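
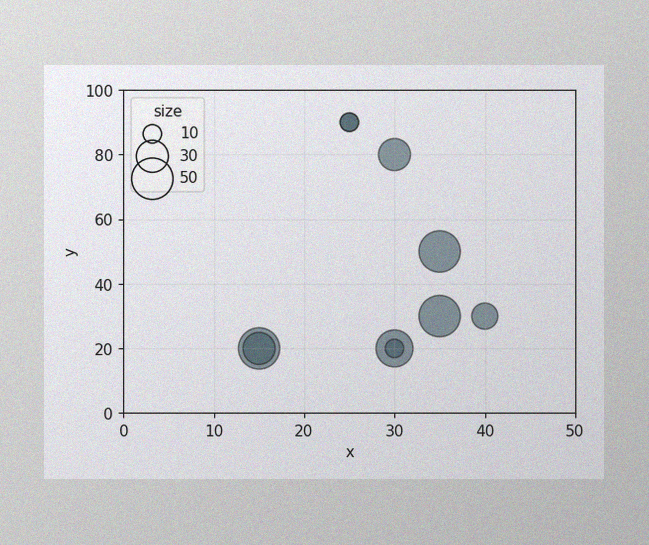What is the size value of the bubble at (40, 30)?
20

The image has some photo noise and uneven lighting. Matching the bubble at (40, 30) against the size legend gives 20.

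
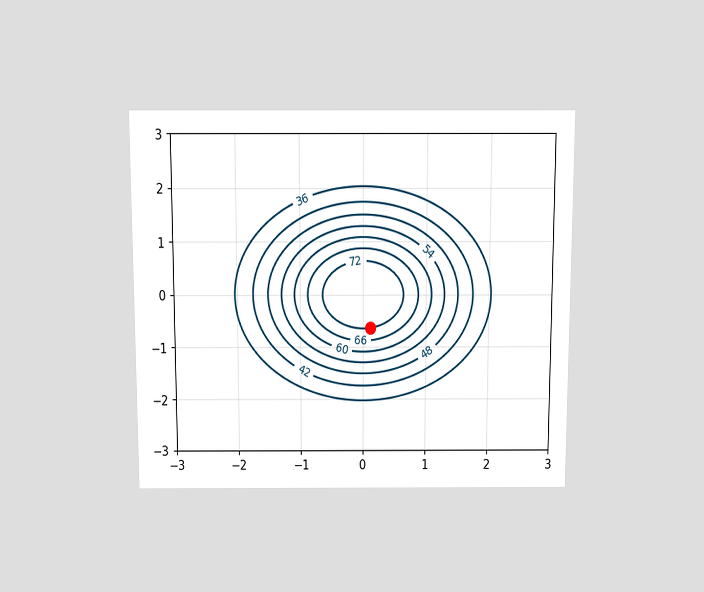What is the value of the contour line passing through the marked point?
The chart is viewed slightly from above. The marked point sits on the contour labelled 72.

72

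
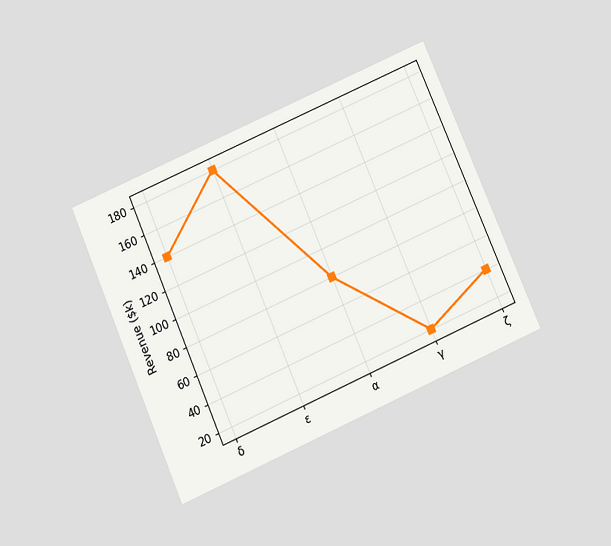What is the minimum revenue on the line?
$20k

The chart is tilted about 23° counter-clockwise and viewed slightly from below. The lowest point is at γ, and reading across to the y-axis gives $20k.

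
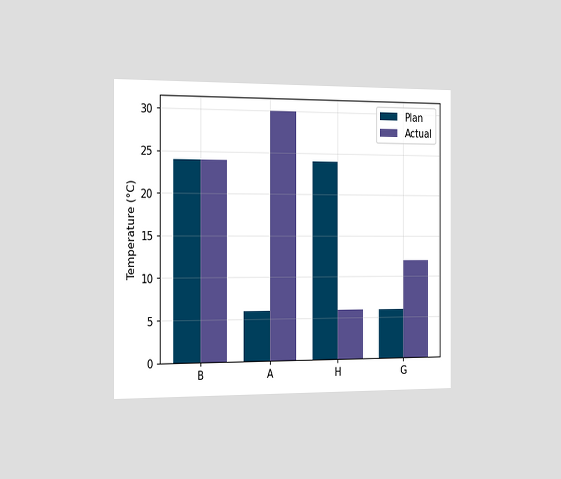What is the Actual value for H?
6°C

The chart is viewed slightly from the left. The Actual bar at H reaches 6°C on the y-axis.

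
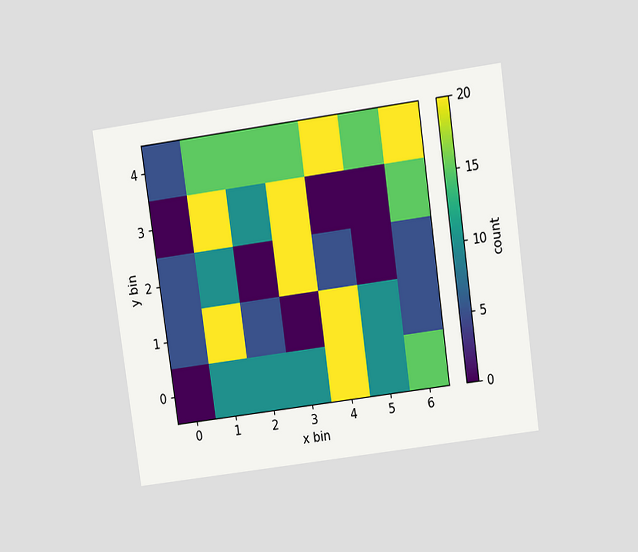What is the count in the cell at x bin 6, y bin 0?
15

The chart is tilted about 8° counter-clockwise and viewed at a slight angle. Matching the cell (6, 0) against the colorbar gives 15.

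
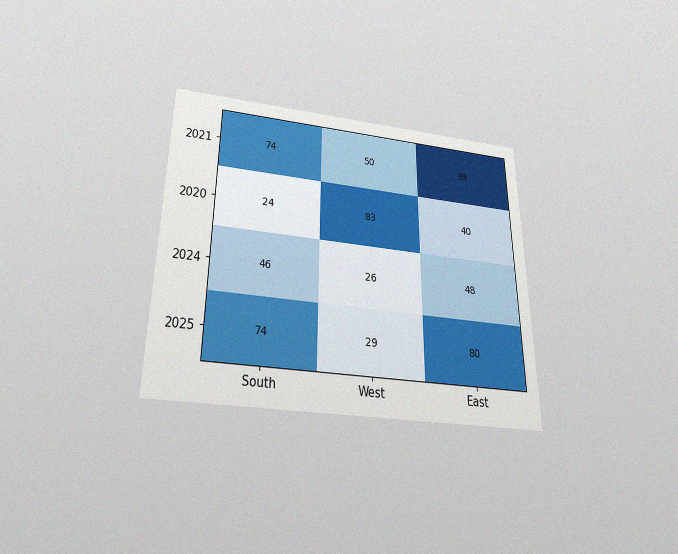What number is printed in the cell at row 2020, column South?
24

The chart is viewed slightly from below, with some photo noise. The (2020, South) cell reads 24.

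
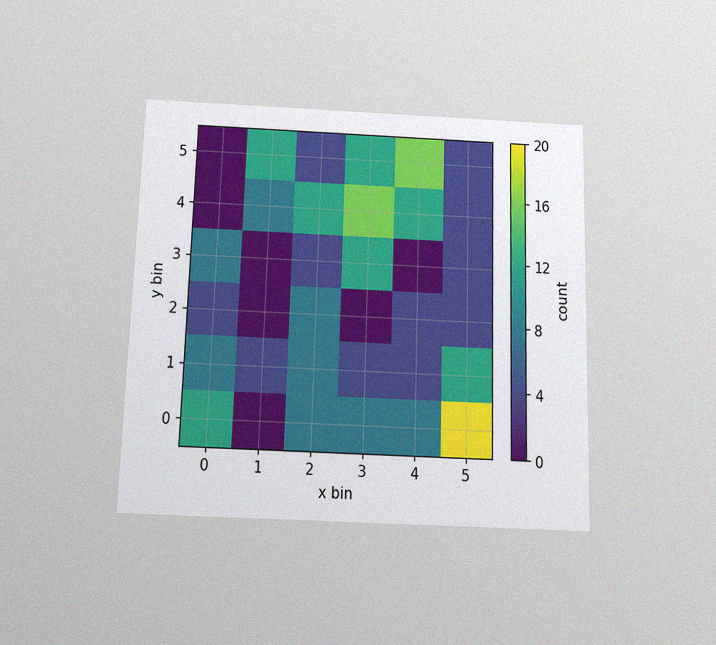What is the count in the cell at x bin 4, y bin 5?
The chart is viewed slightly from below, with some photo noise. Matching the cell (4, 5) against the colorbar gives 16.

16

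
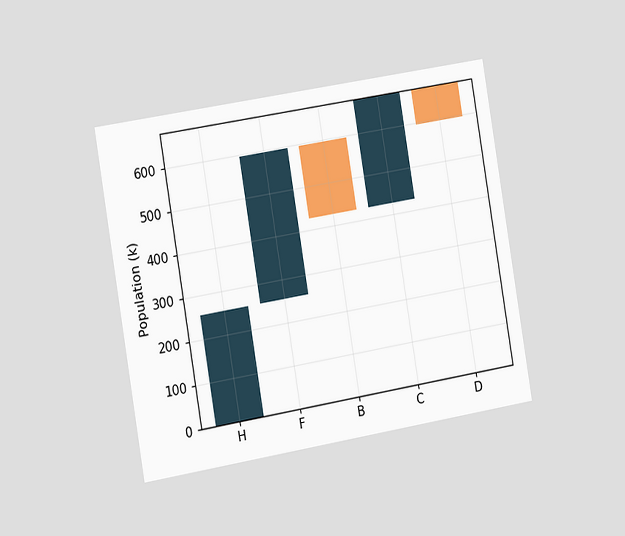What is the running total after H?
255k

The chart is tilted about 10° counter-clockwise and viewed slightly from the left. After H the running total reaches 255k.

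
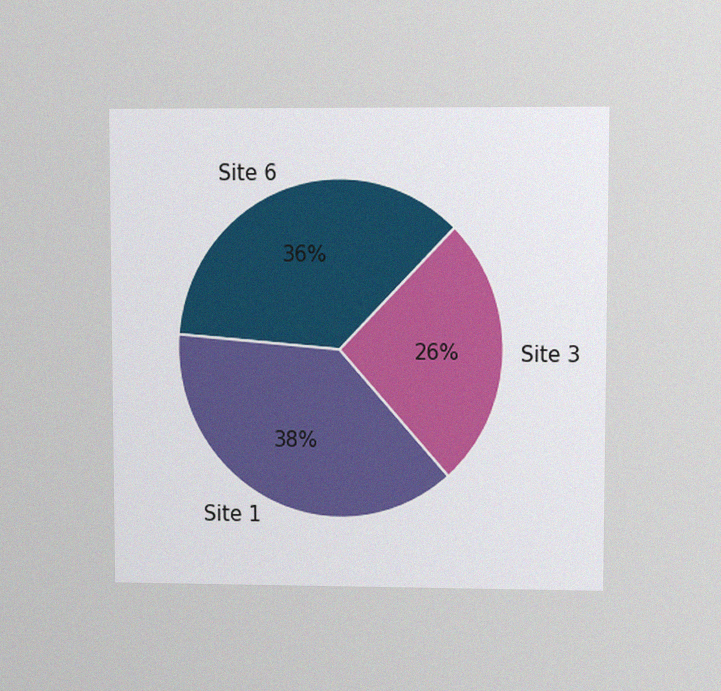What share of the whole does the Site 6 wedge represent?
36%

The chart is viewed at a slight angle, with some photo noise. The Site 6 slice takes up 36% of the pie.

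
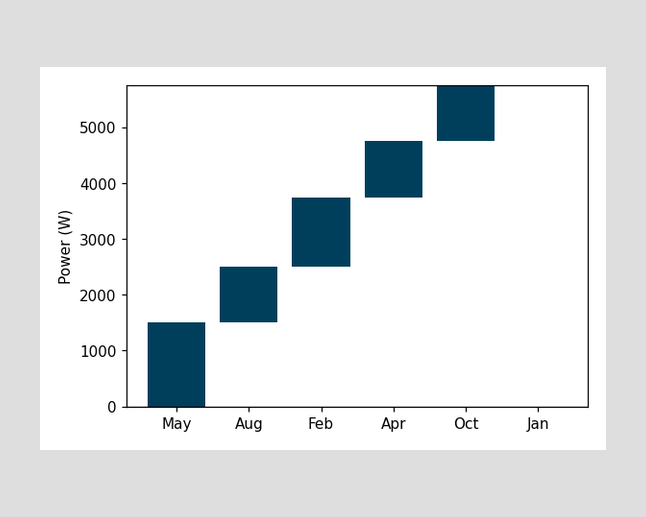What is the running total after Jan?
5750W

After Jan the running total reaches 5750W.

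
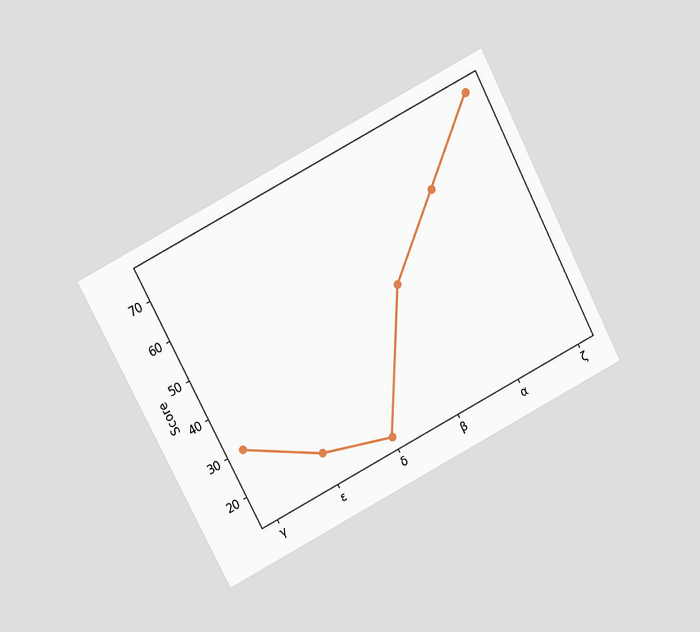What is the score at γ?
The chart is tilted about 27° counter-clockwise and viewed at a slight angle. At γ, the line is at 30.

30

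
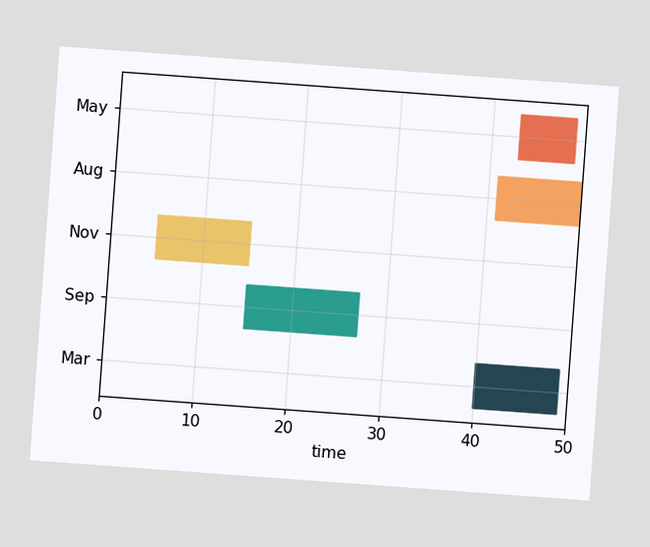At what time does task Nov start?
5

The chart is tilted about 4° clockwise. The Nov bar begins at t=5.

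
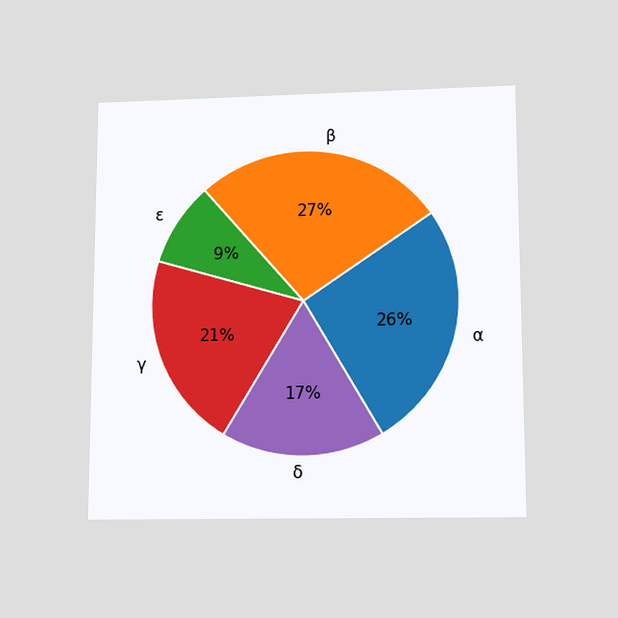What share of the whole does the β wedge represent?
27%

The chart is viewed slightly from below. The β slice takes up 27% of the pie.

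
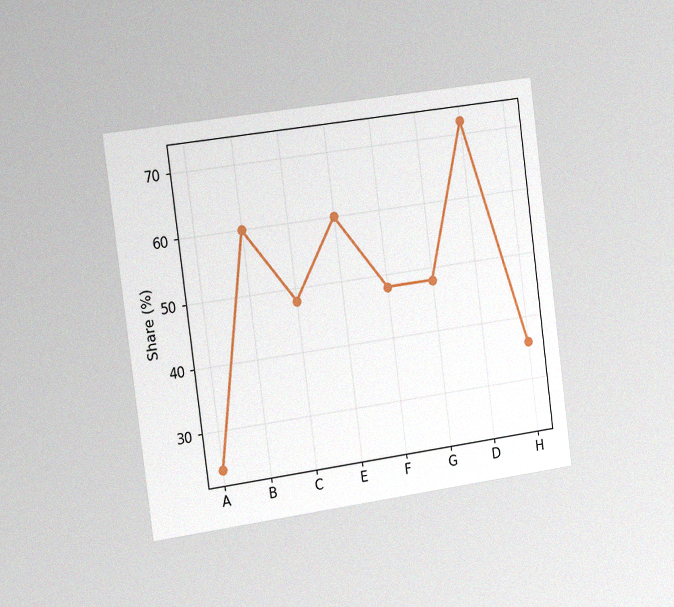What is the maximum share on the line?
72%

The chart is tilted about 7° counter-clockwise and viewed slightly from the left, with some photo noise. The highest point is at D, and reading across to the y-axis gives 72%.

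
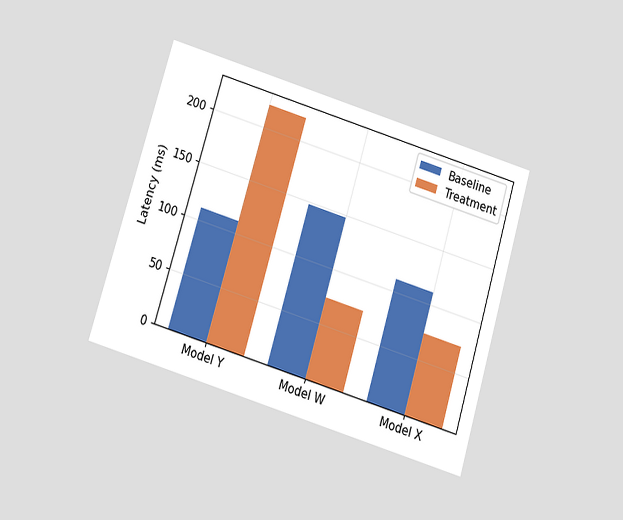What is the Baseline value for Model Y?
111ms

The chart is tilted about 17° clockwise and viewed slightly from below. The Baseline bar at Model Y reaches 111ms on the y-axis.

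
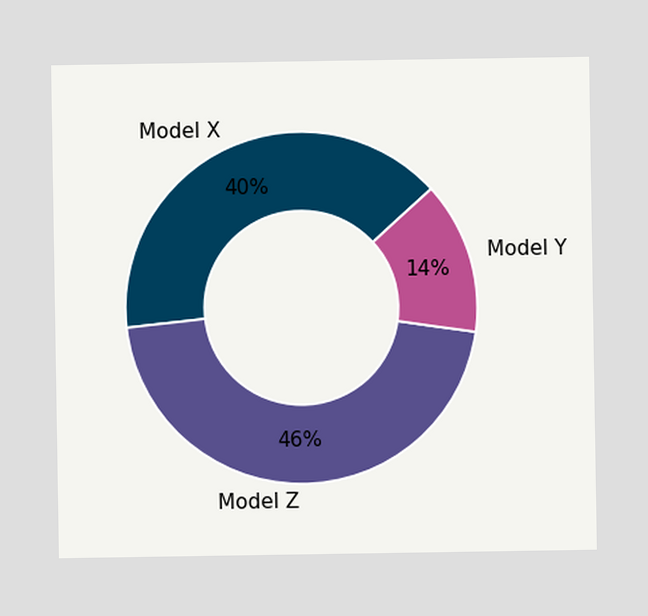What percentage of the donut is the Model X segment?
The Model X segment takes up 40% of the ring.

40%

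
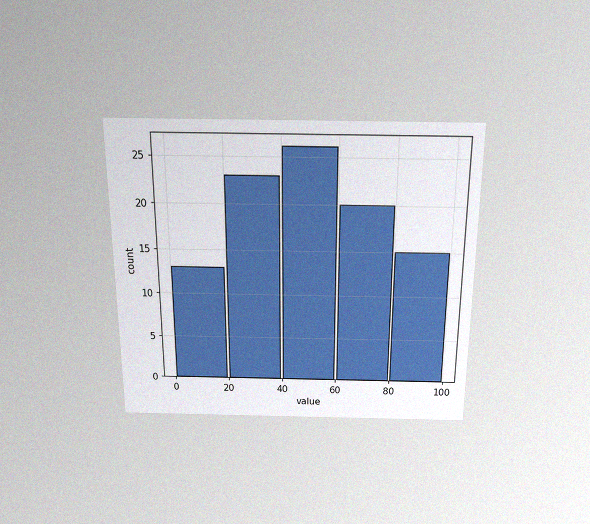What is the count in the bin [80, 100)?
15

The chart is viewed slightly from above, with some photo noise. The [80, 100) bin has height 15.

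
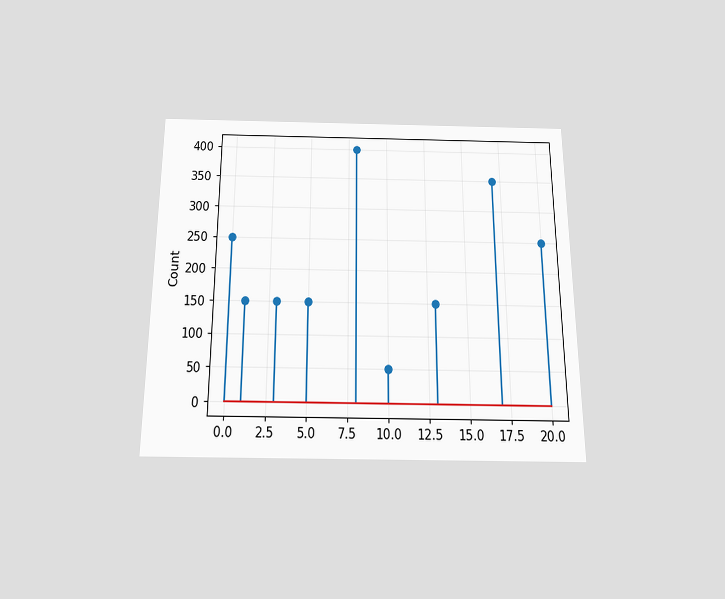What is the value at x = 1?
150

The chart is viewed slightly from below. The stem at x=1 reaches 150.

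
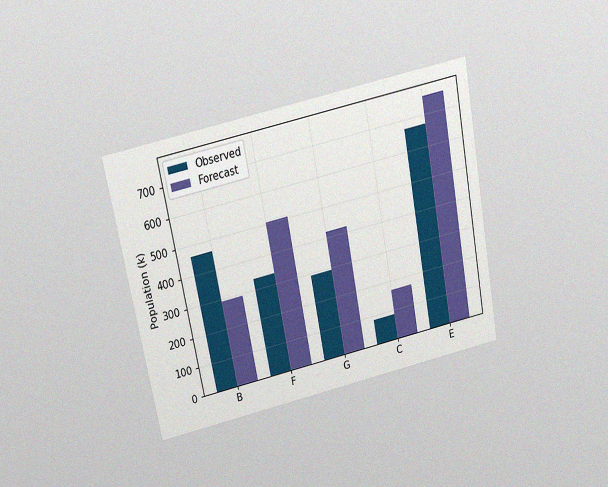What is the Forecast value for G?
The chart is tilted about 11° counter-clockwise and viewed slightly from above, with some photo noise. The Forecast bar at G reaches 420k on the y-axis.

420k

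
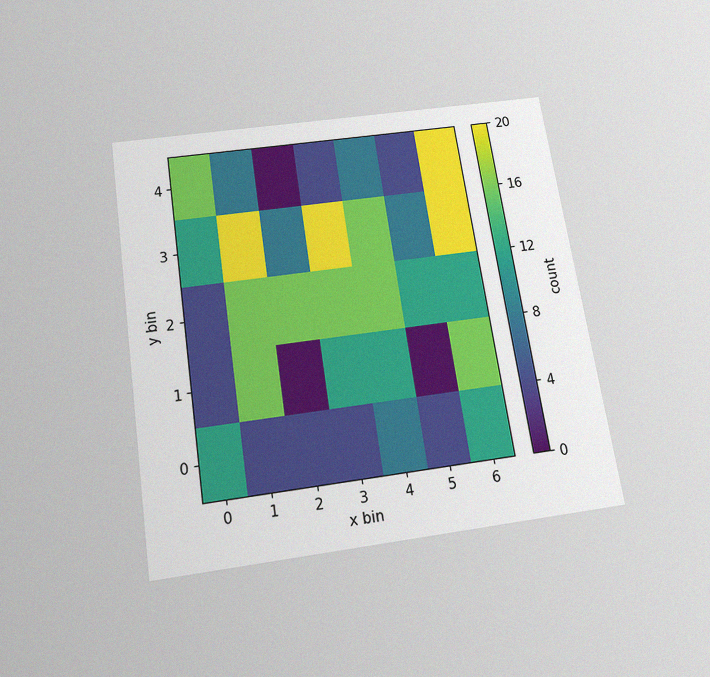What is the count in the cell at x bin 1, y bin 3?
The chart is tilted about 9° counter-clockwise and viewed slightly from below, with some photo noise. Matching the cell (1, 3) against the colorbar gives 20.

20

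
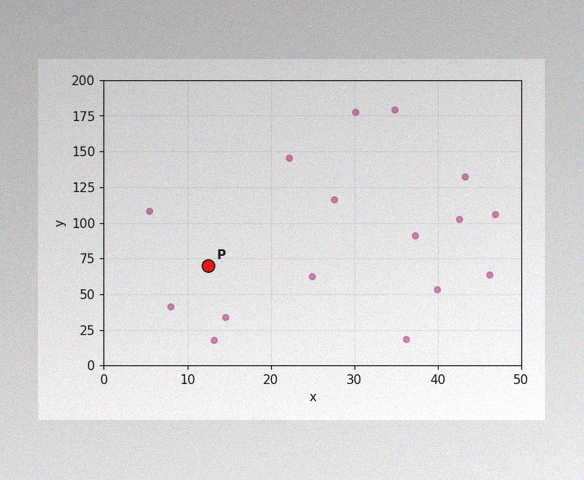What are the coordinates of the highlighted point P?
The image has some photo noise and uneven lighting. Following the gridlines from P to each axis, P sits at (12.5, 70).

(12.5, 70)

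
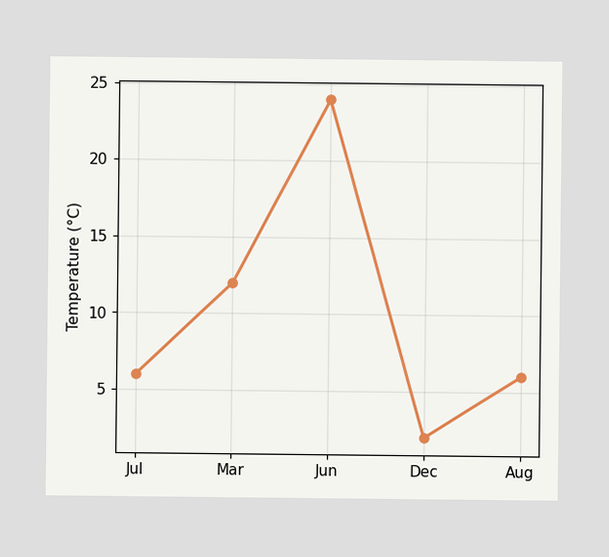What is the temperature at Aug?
6°C

At Aug, the line is at 6°C.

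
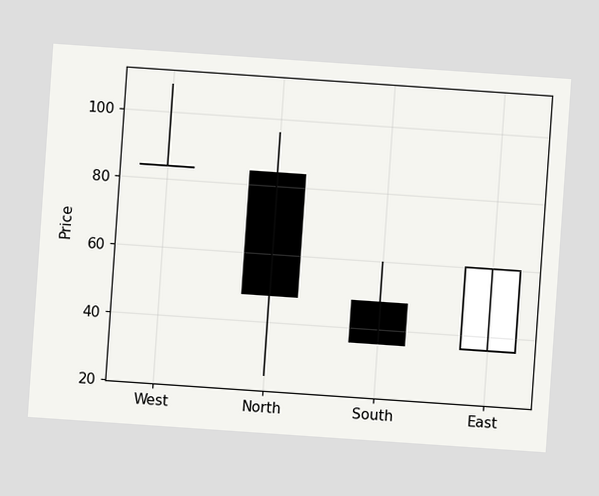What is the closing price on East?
60

The chart is tilted about 4° clockwise. The East candle closes at 60.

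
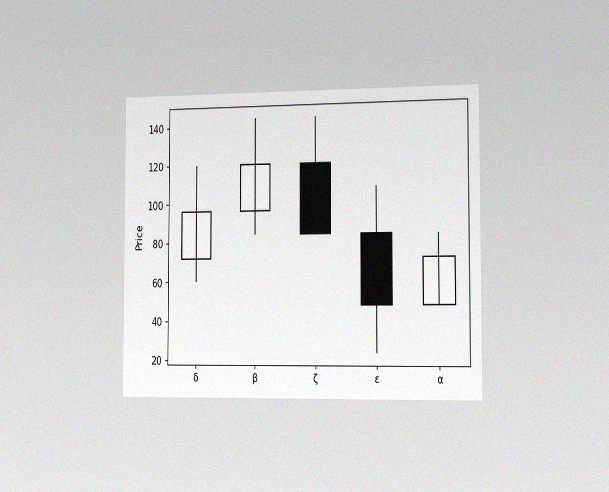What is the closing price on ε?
48

The chart is viewed slightly from the right, with some photo noise. The ε candle closes at 48.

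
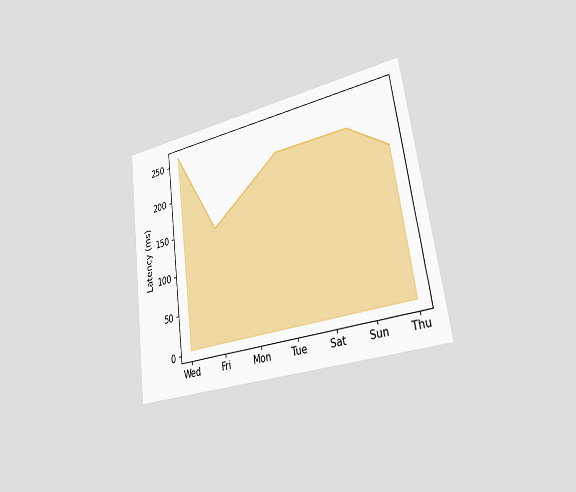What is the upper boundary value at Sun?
The chart is tilted about 8° counter-clockwise and viewed slightly from the right. At Sun the upper boundary is at 222ms.

222ms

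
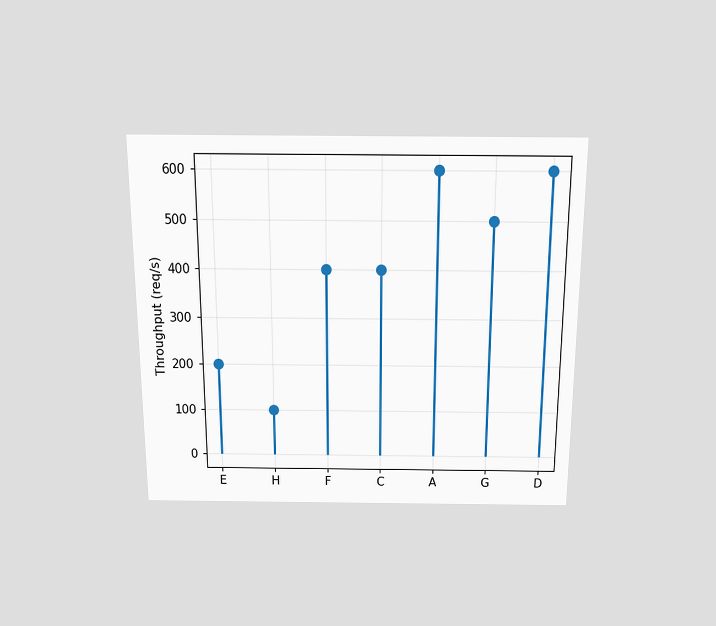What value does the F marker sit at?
400req/s

The chart is viewed slightly from above. The F marker sits at 400req/s.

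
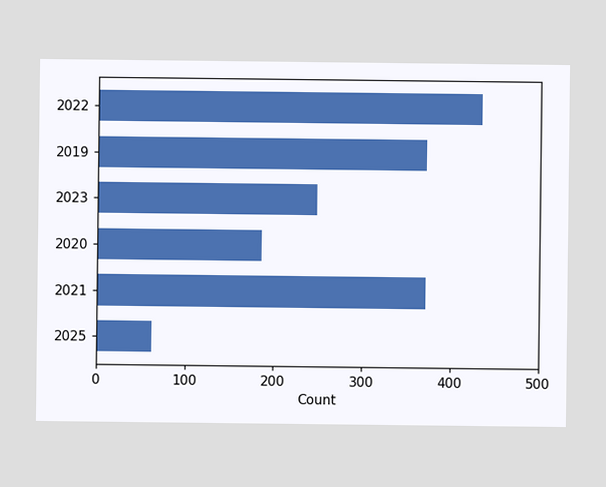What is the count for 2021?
Reading along the chart's x-axis, the 2021 bar reaches 372.

372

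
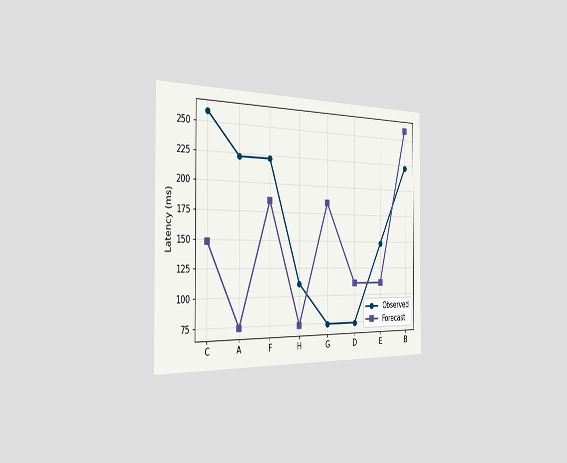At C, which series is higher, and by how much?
Observed, by 111ms

The chart is viewed slightly from the left. At C, Observed sits above the other line by 111ms.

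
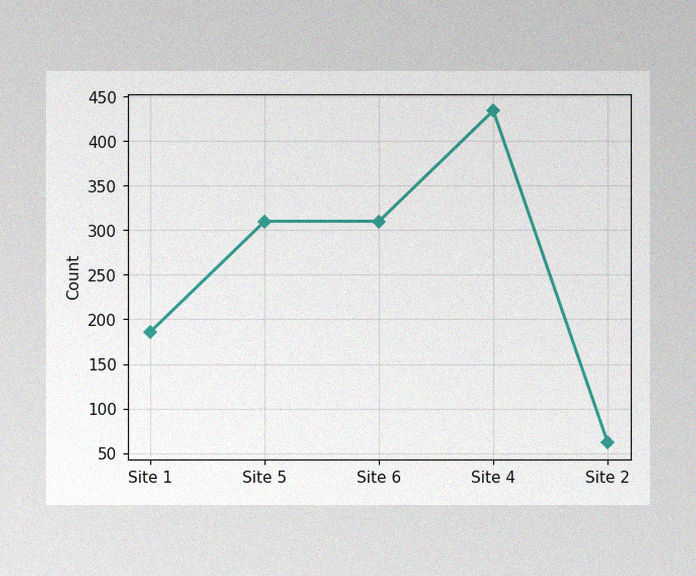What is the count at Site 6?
310

The image has some photo noise and uneven lighting. At Site 6, the line is at 310.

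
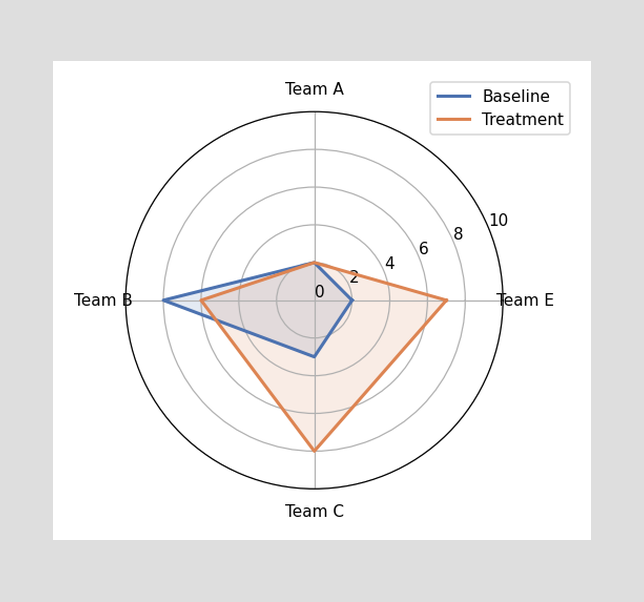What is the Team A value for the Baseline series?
2

On the Team A axis, Baseline reaches 2.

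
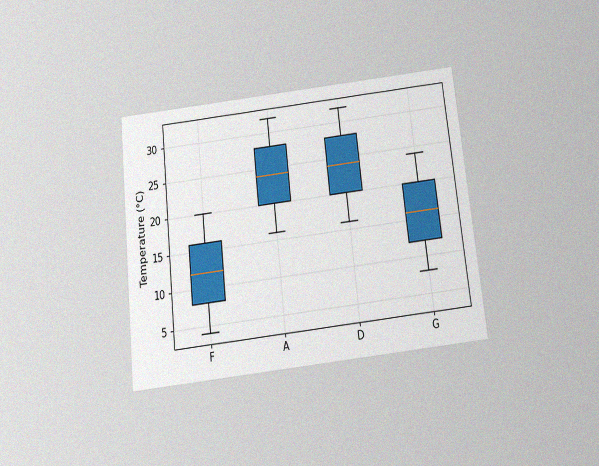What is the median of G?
The chart is tilted about 6° counter-clockwise and viewed slightly from below, with some photo noise. The median line in the G box sits at 16°C.

16°C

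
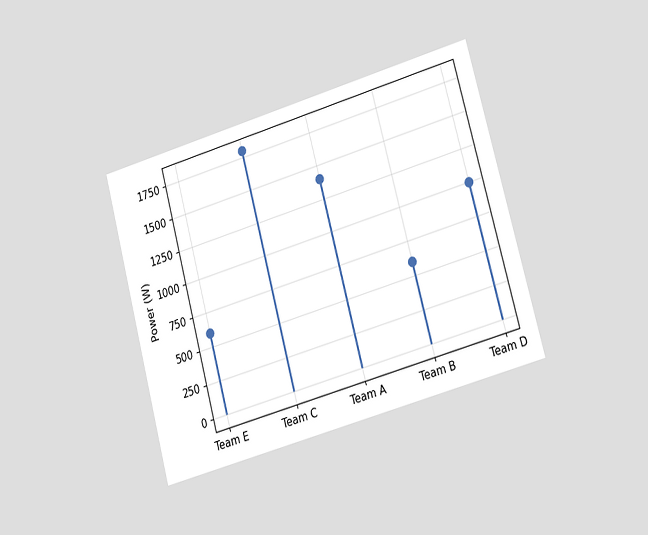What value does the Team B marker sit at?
The chart is tilted about 15° counter-clockwise and viewed slightly from the right. The Team B marker sits at 600W.

600W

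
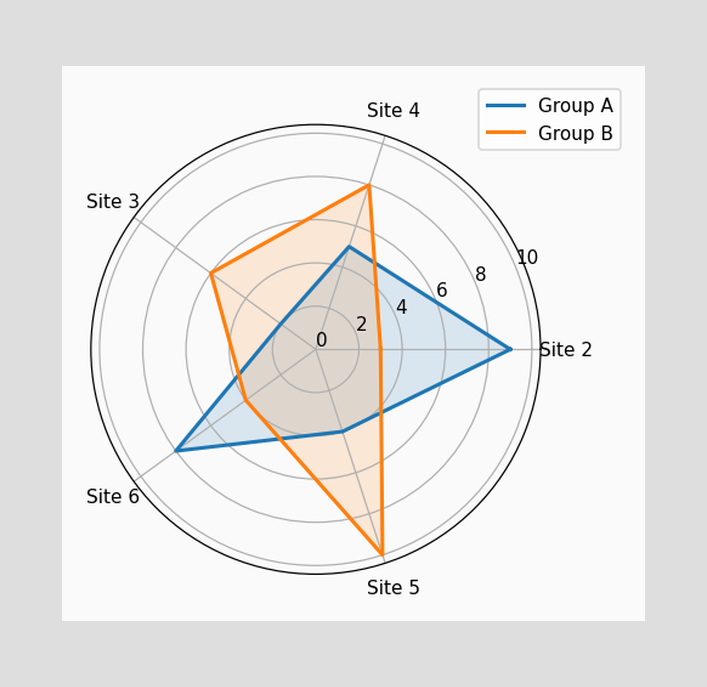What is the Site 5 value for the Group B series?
10

On the Site 5 axis, Group B reaches 10.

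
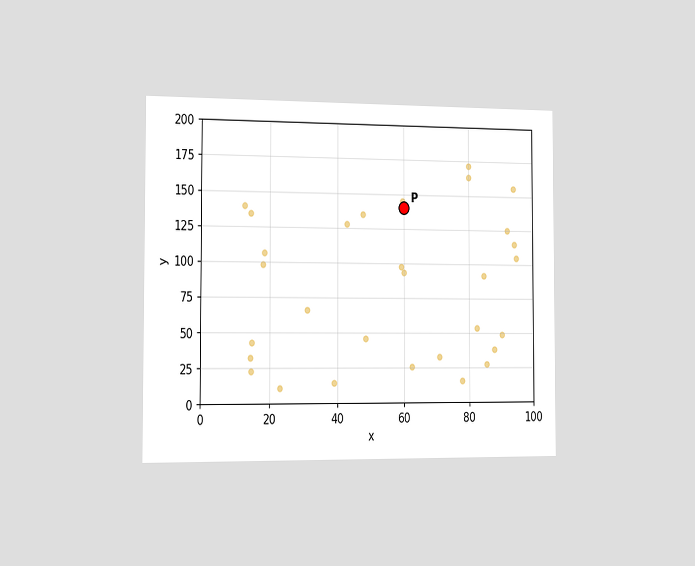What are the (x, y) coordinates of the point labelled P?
(60, 140)

The chart is viewed slightly from the left. Following the gridlines from P to each axis, P sits at (60, 140).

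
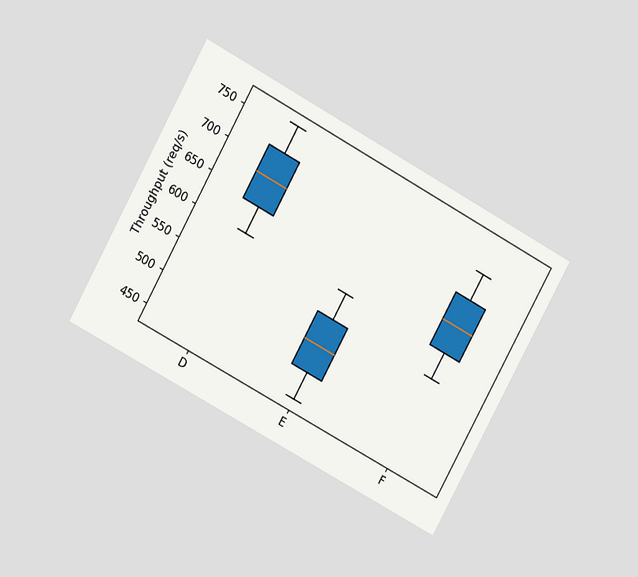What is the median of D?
The chart is tilted about 29° clockwise and viewed at a slight angle. The median line in the D box sits at 680req/s.

680req/s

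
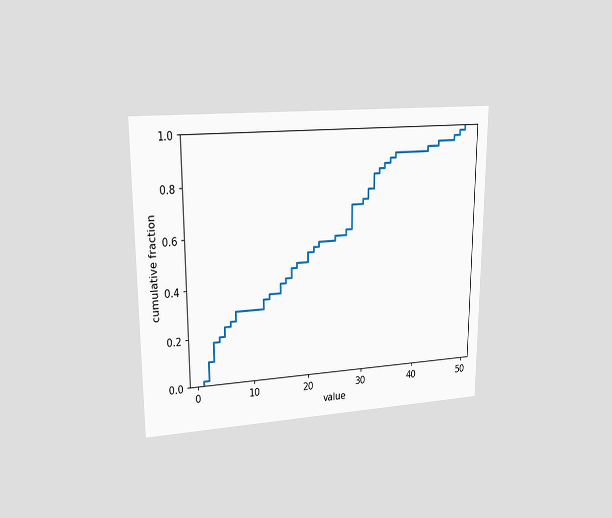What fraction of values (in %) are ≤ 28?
70%

The chart is viewed at a slight angle. At x=28 the ECDF step is at 70%.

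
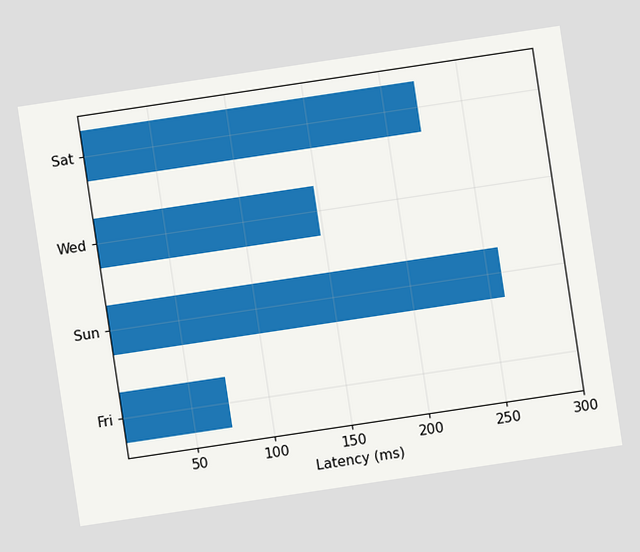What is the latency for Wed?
148ms

The chart is tilted about 9° counter-clockwise. Reading along the chart's x-axis, the Wed bar reaches 148ms.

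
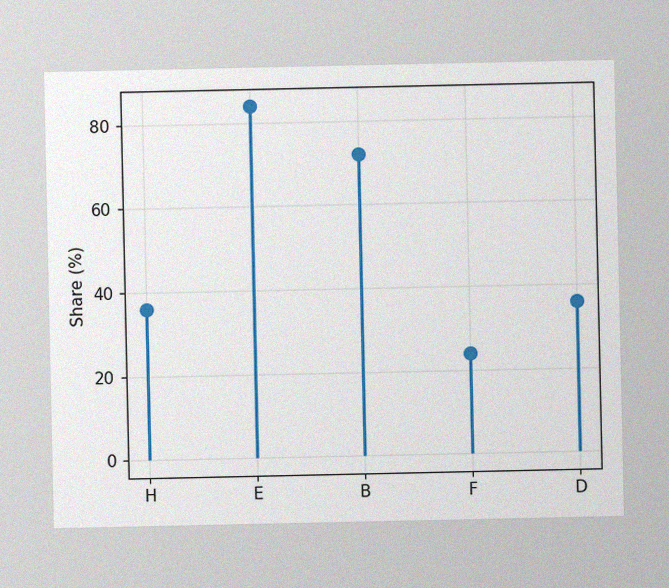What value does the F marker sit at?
24%

The image has some photo noise and uneven lighting. The F marker sits at 24%.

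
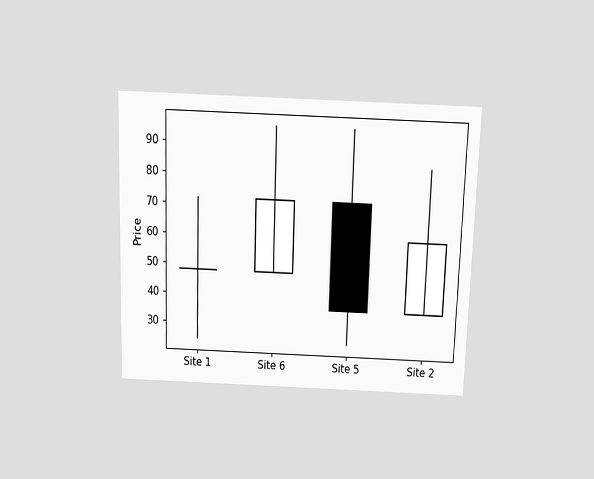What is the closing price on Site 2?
60

The chart is viewed slightly from above. The Site 2 candle closes at 60.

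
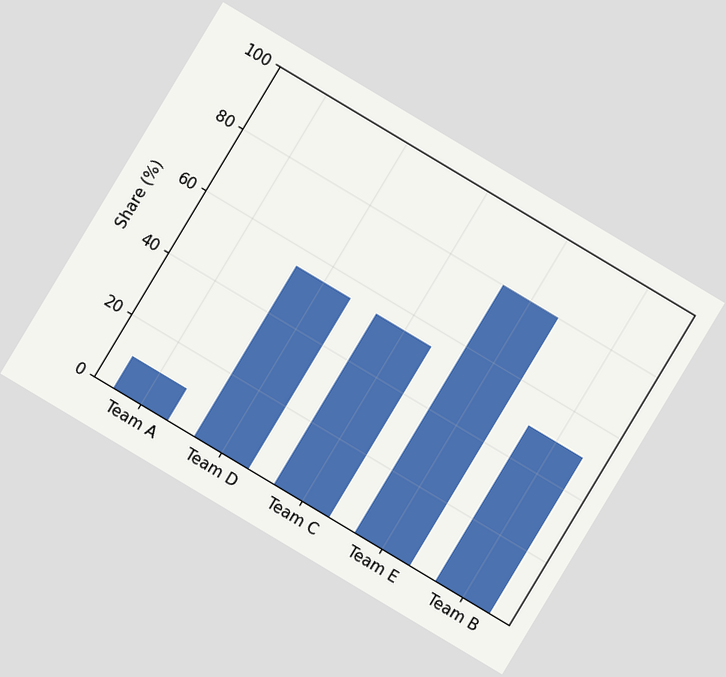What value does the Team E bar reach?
80%

The chart is tilted about 31° clockwise. Reading along the chart's y-axis, the Team E bar reaches 80%.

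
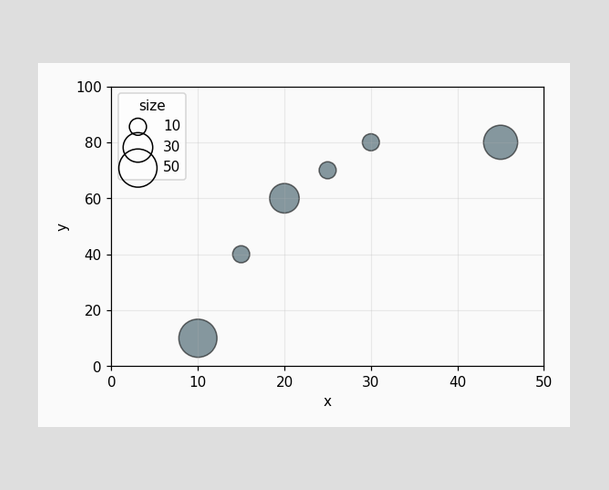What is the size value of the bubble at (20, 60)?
30

Matching the bubble at (20, 60) against the size legend gives 30.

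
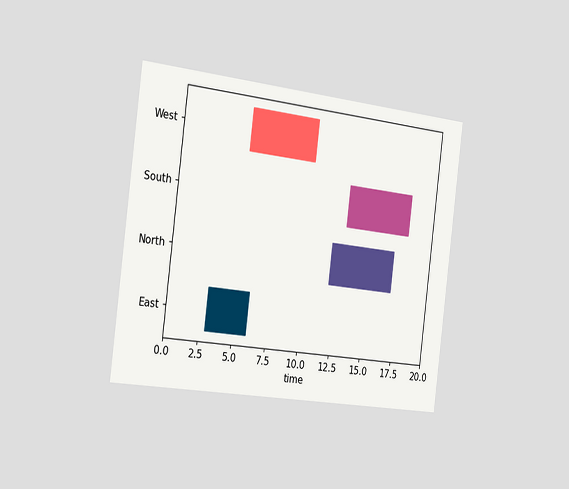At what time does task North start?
The chart is tilted about 7° clockwise and viewed slightly from the left. The North bar begins at t=12.

12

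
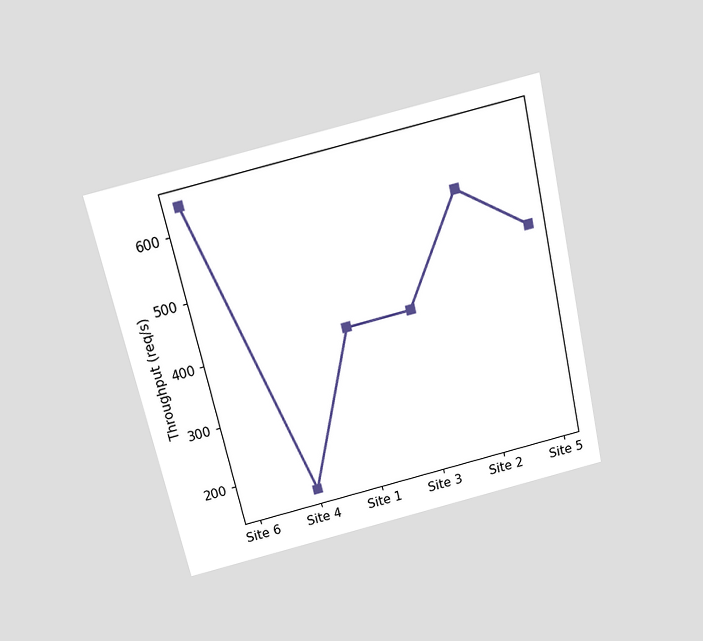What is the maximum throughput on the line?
The chart is tilted about 13° counter-clockwise and viewed slightly from above. The highest point is at Site 6, and reading across to the y-axis gives 640req/s.

640req/s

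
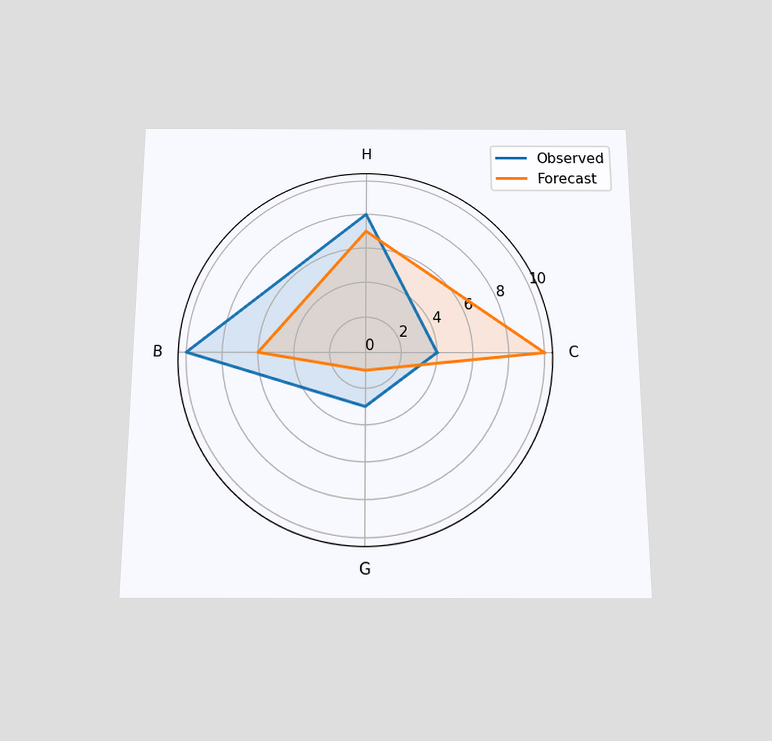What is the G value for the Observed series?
The chart is viewed slightly from below. On the G axis, Observed reaches 3.

3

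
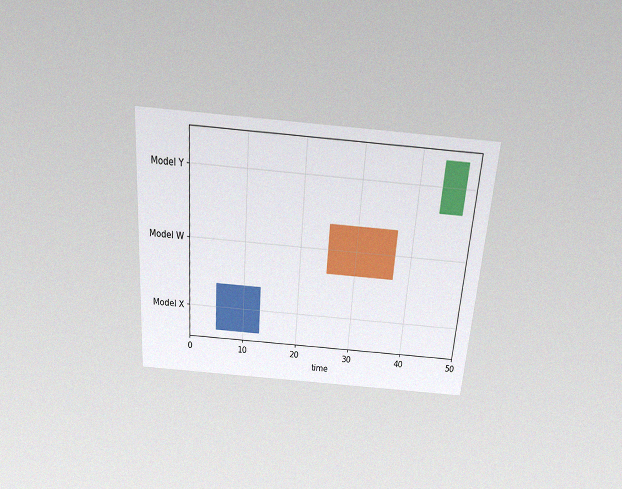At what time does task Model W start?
25

The chart is tilted about 4° clockwise and viewed slightly from above, with some photo noise. The Model W bar begins at t=25.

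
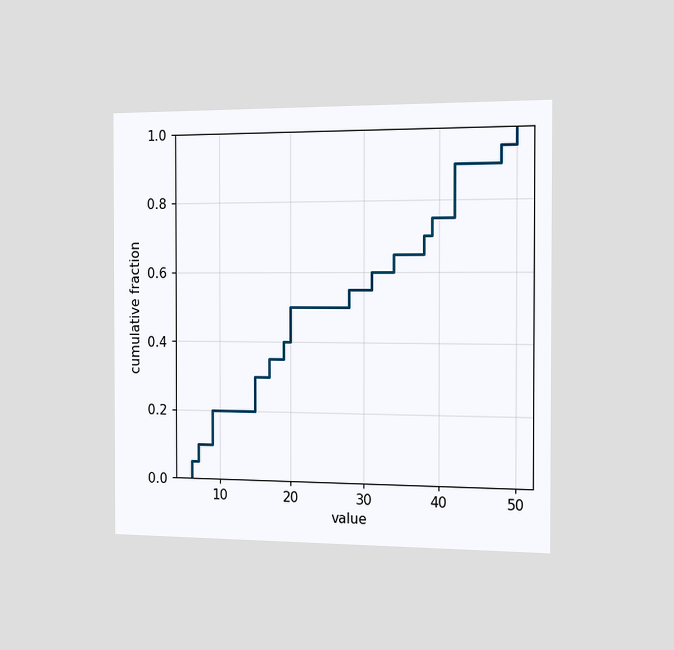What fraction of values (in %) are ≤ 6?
The chart is viewed slightly from the right. At x=6 the ECDF step is at 5%.

5%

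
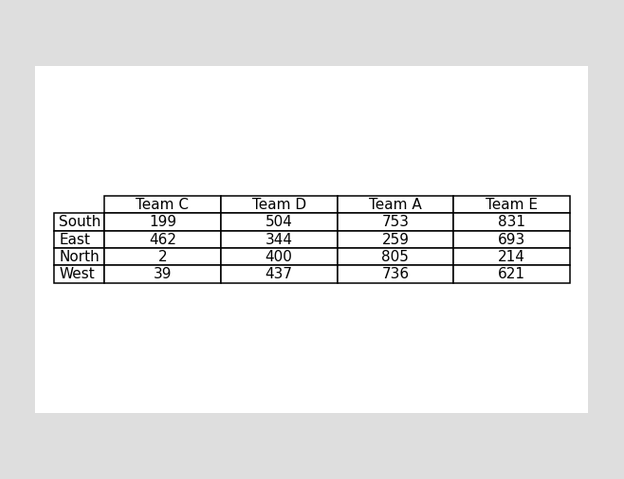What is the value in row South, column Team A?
The (South, Team A) cell reads 753.

753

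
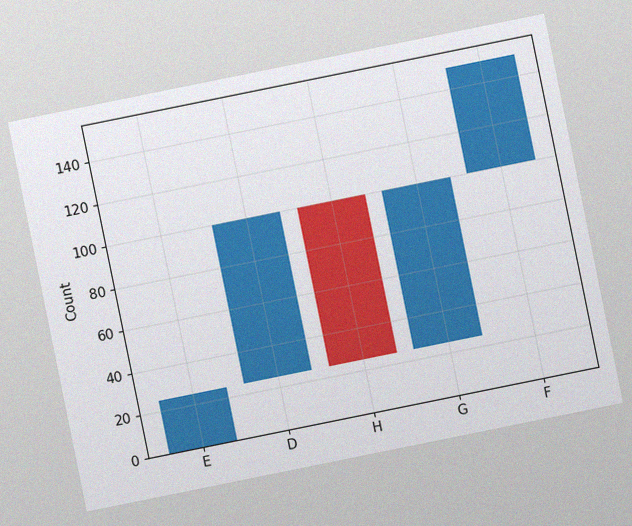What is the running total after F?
The chart is tilted about 11° counter-clockwise, with some photo noise. After F the running total reaches 150.

150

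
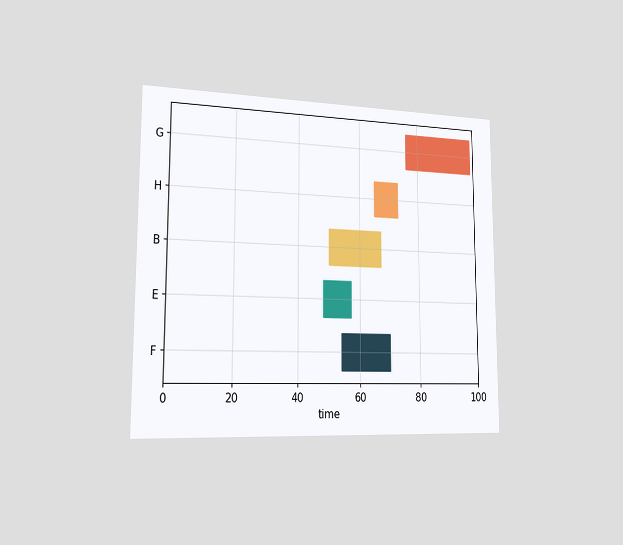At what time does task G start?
76

The chart is viewed slightly from the left. The G bar begins at t=76.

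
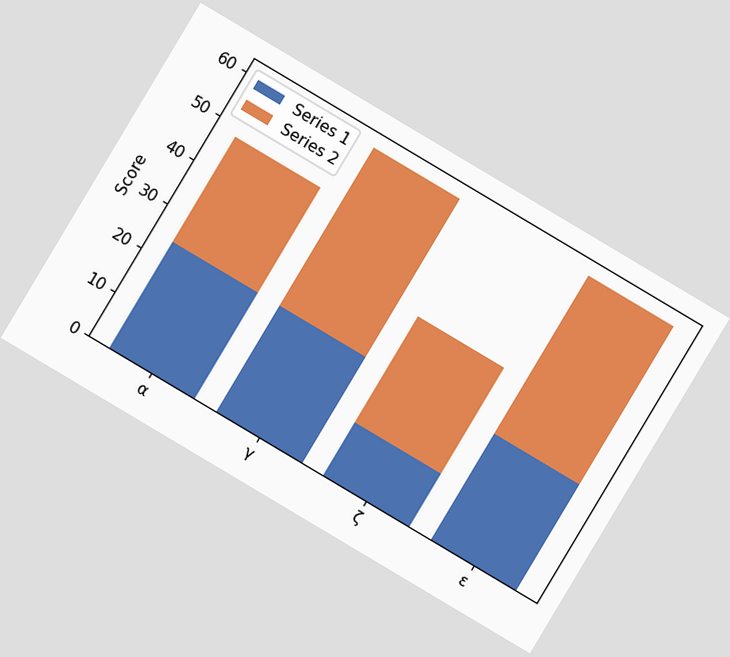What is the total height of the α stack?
48

The chart is tilted about 31° clockwise. The α stack's top reaches 48 on the y-axis.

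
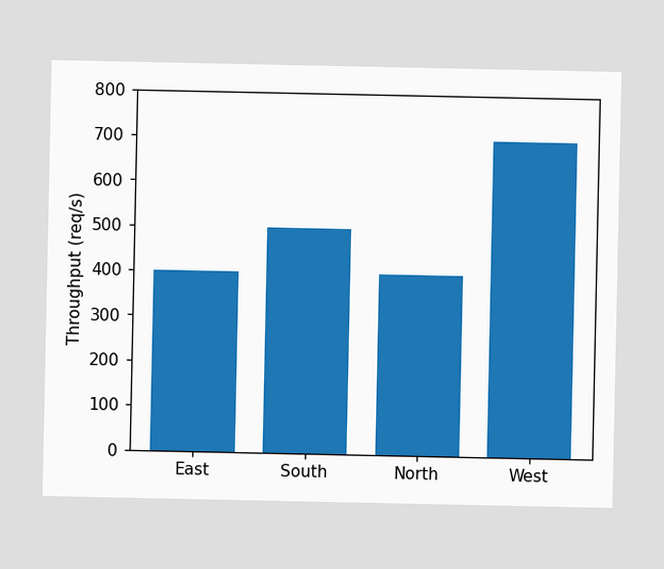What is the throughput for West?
Reading along the chart's y-axis, the West bar reaches 700req/s.

700req/s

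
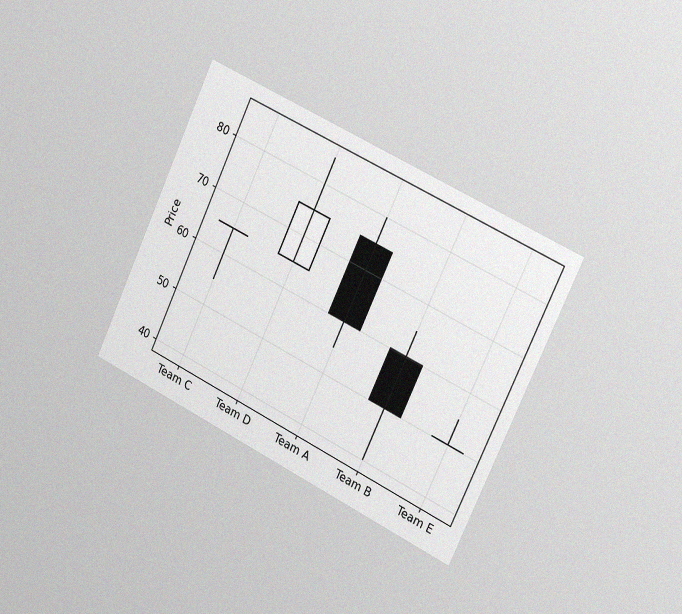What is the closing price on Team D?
The chart is tilted about 25° clockwise and viewed slightly from the right, with some photo noise. The Team D candle closes at 75.

75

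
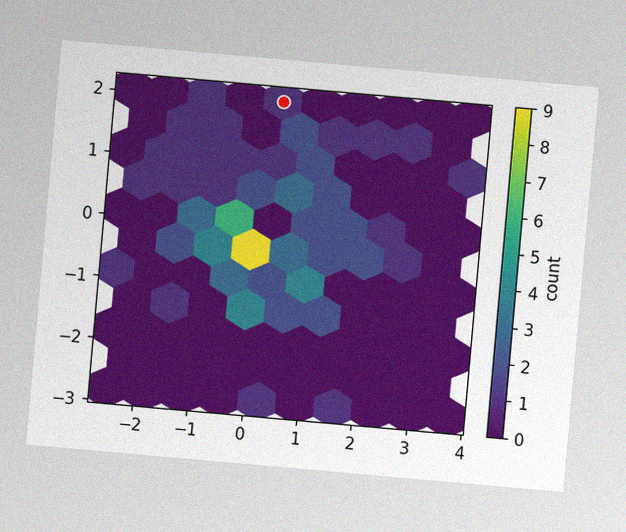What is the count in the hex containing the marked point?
The chart is tilted about 5° clockwise, with some photo noise. The marked hex reads 1 on the colorbar.

1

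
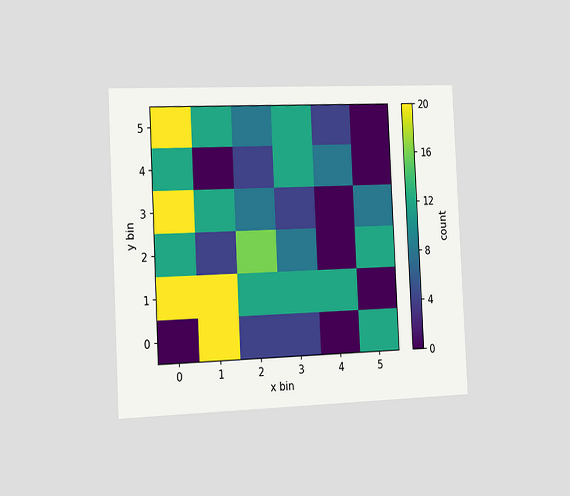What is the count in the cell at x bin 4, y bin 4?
The chart is tilted about 3° counter-clockwise and viewed slightly from the left. Matching the cell (4, 4) against the colorbar gives 8.

8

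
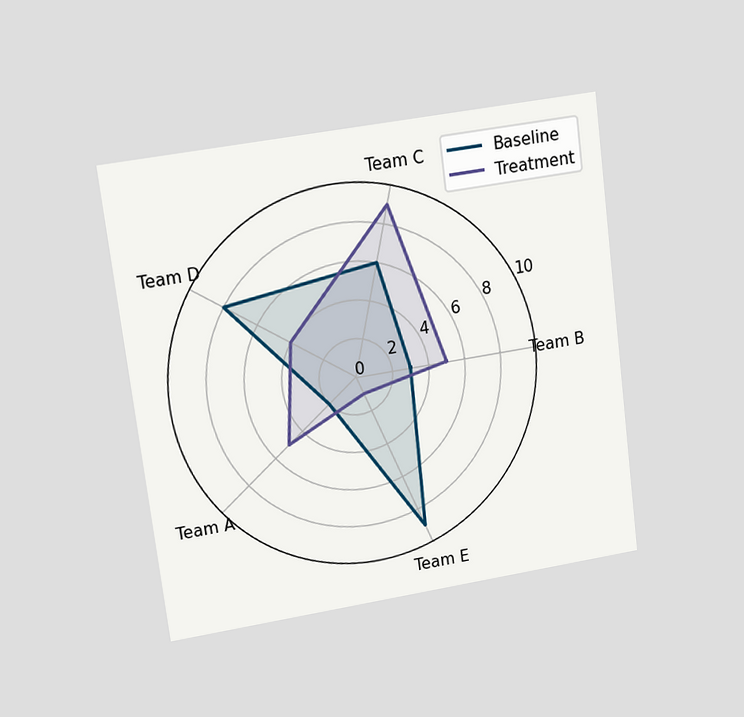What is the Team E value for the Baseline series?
9

The chart is tilted about 7° counter-clockwise and viewed at a slight angle. On the Team E axis, Baseline reaches 9.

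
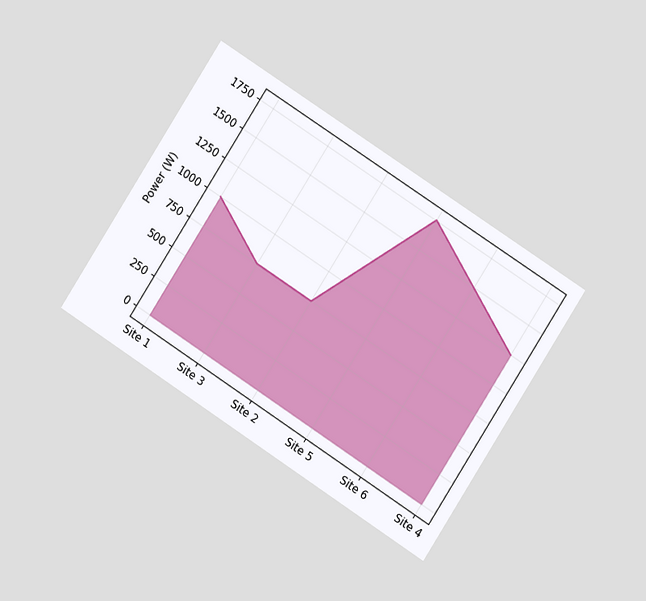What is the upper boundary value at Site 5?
The chart is tilted about 33° clockwise and viewed at a slight angle. At Site 5 the upper boundary is at 1750W.

1750W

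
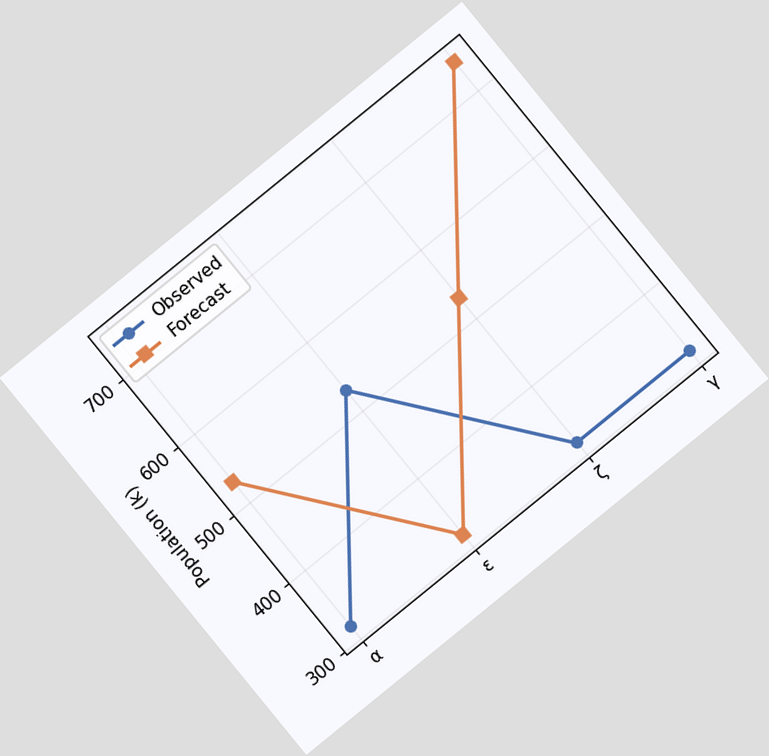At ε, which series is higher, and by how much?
The chart is tilted about 39° counter-clockwise. At ε, Observed sits above the other line by 212k.

Observed, by 212k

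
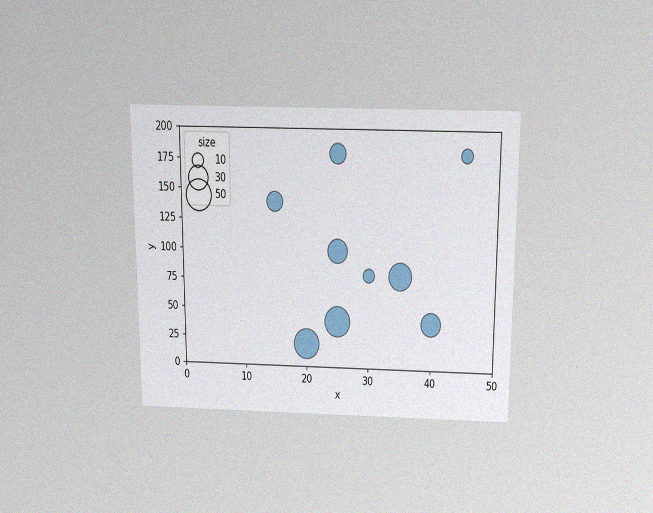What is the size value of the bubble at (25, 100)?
30

The chart is viewed slightly from above, with some photo noise. Matching the bubble at (25, 100) against the size legend gives 30.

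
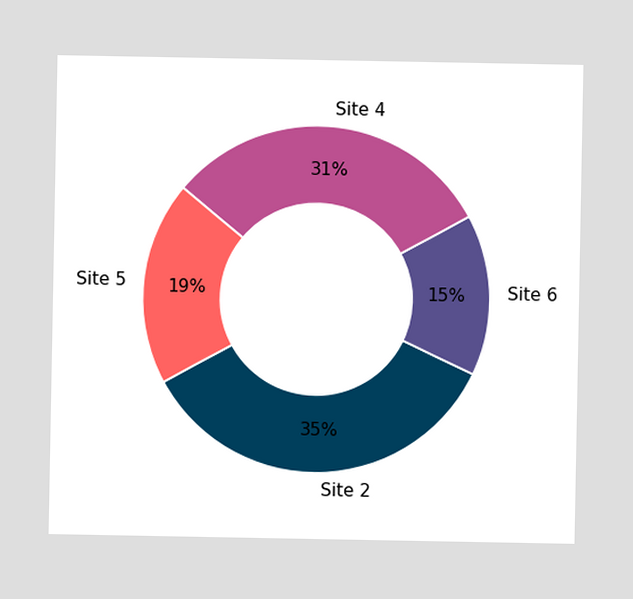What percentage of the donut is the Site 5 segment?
The Site 5 segment takes up 19% of the ring.

19%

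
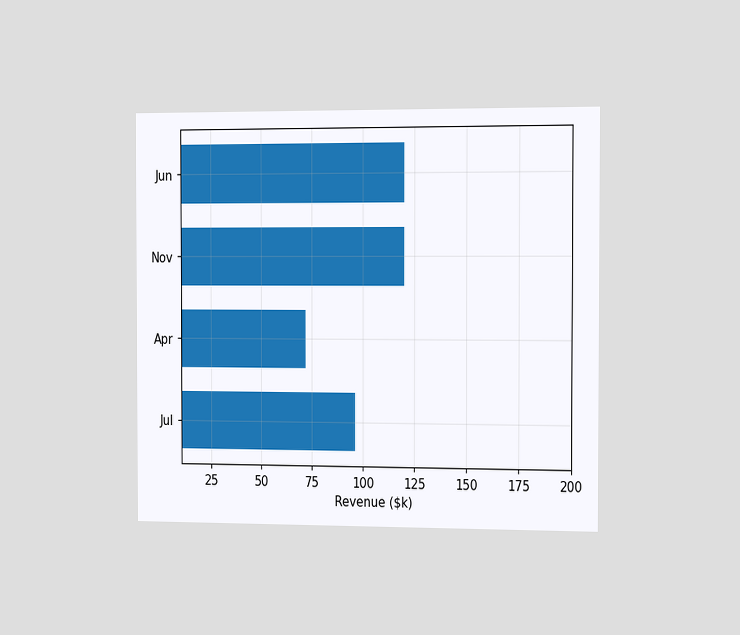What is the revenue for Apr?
$72k

The chart is viewed slightly from the right. Reading along the chart's x-axis, the Apr bar reaches $72k.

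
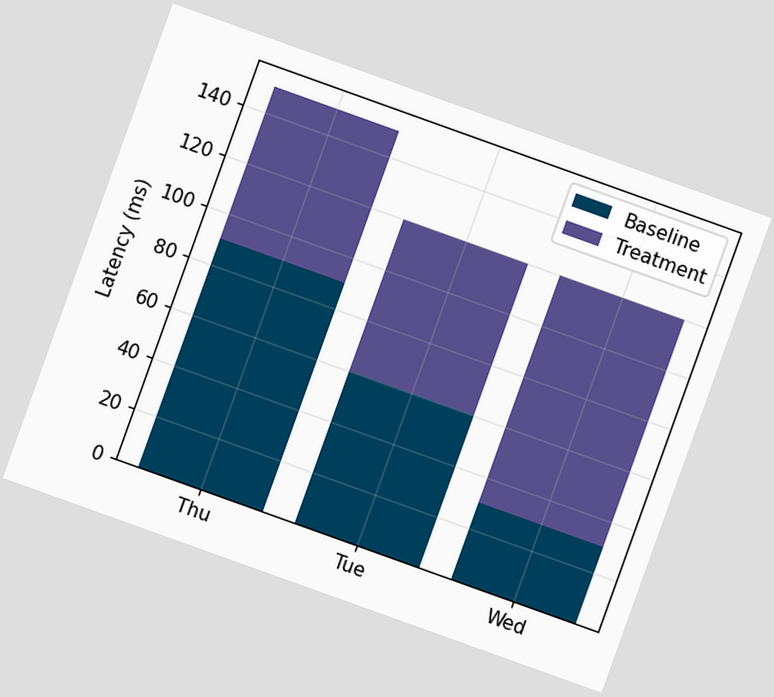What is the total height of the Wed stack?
120ms

The chart is tilted about 20° clockwise. The Wed stack's top reaches 120ms on the y-axis.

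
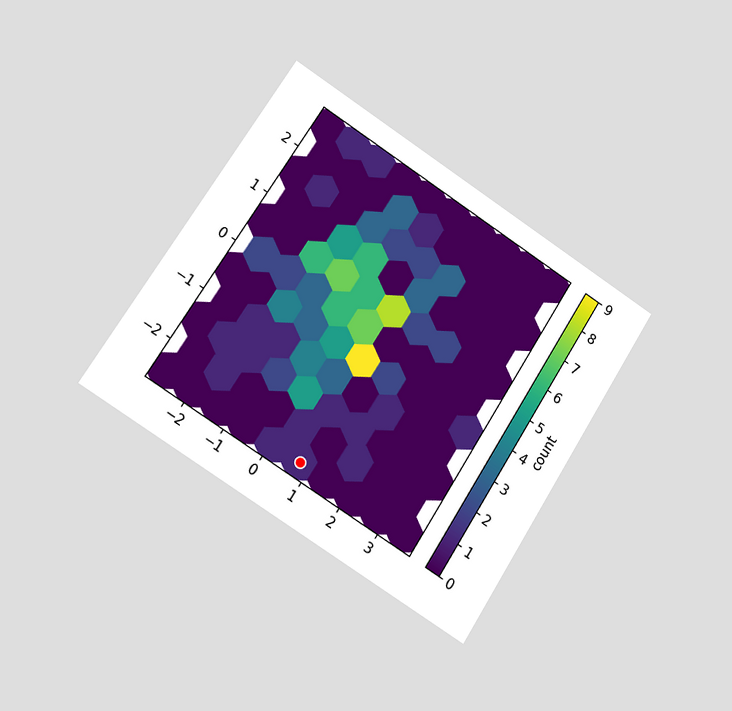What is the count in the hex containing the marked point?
The chart is tilted about 32° clockwise and viewed slightly from the left. The marked hex reads 1 on the colorbar.

1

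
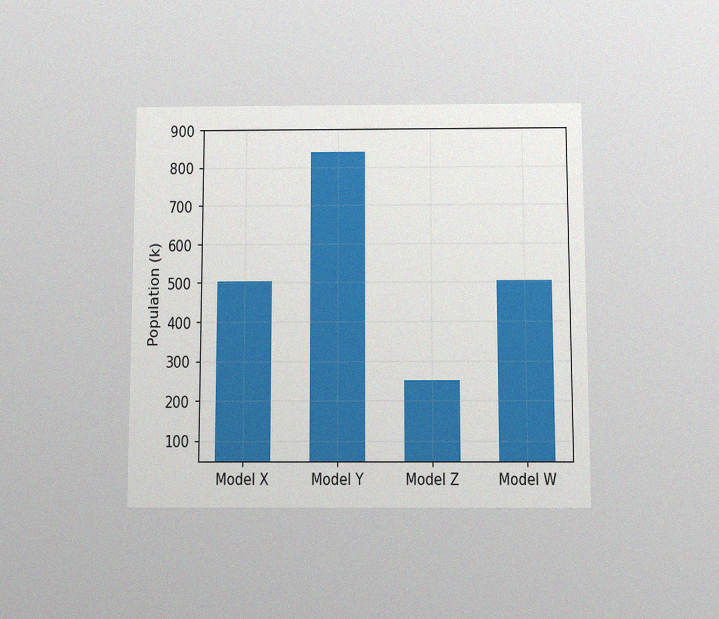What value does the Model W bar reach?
504k

The chart is viewed slightly from below, with some photo noise. Reading along the chart's y-axis, the Model W bar reaches 504k.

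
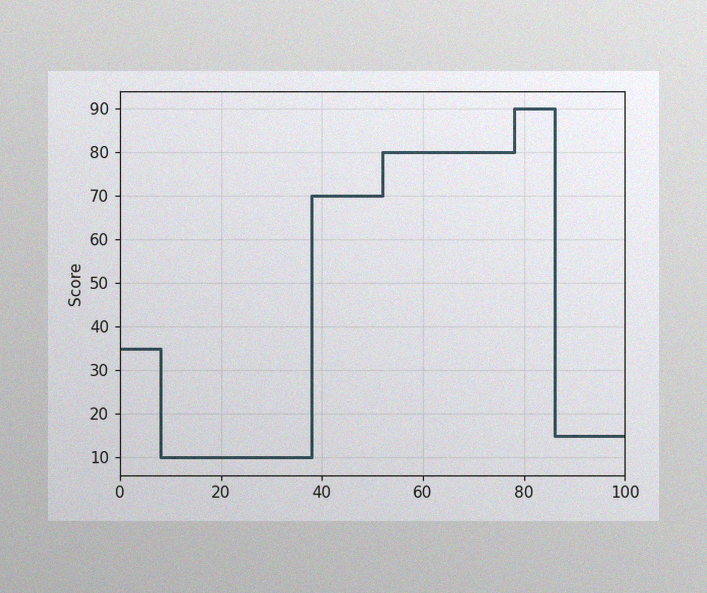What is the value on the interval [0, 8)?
The image has some photo noise and uneven lighting. On [0, 8) the step sits at 35.

35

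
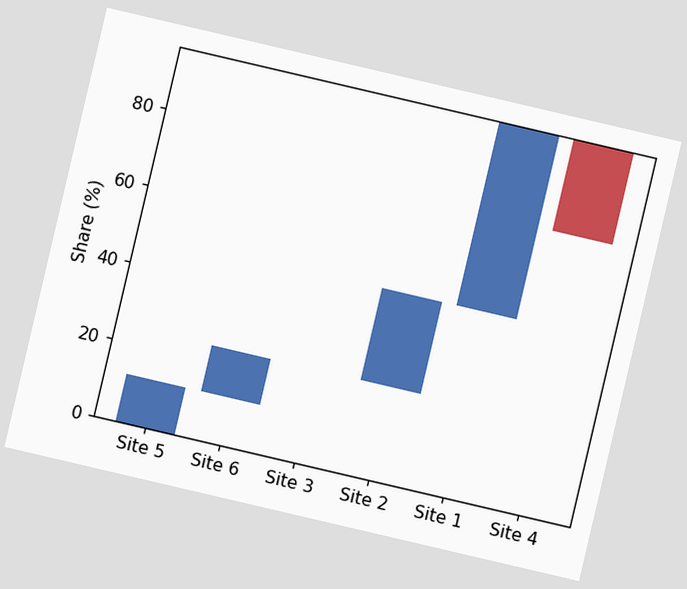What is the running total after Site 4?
The chart is tilted about 13° clockwise. After Site 4 the running total reaches 72%.

72%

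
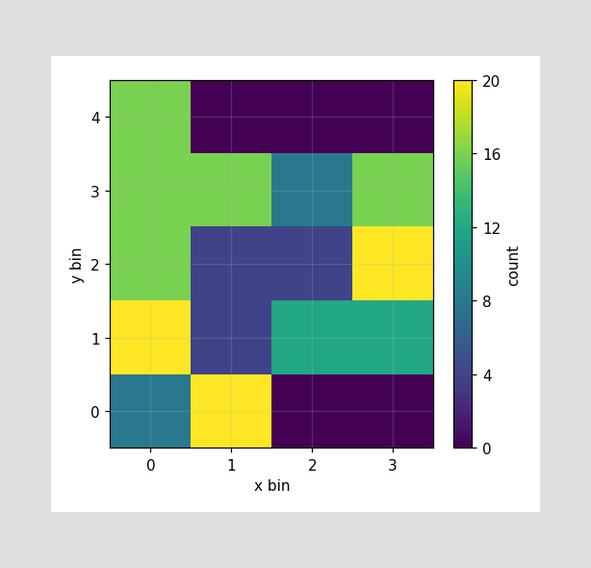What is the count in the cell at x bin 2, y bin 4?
0

Matching the cell (2, 4) against the colorbar gives 0.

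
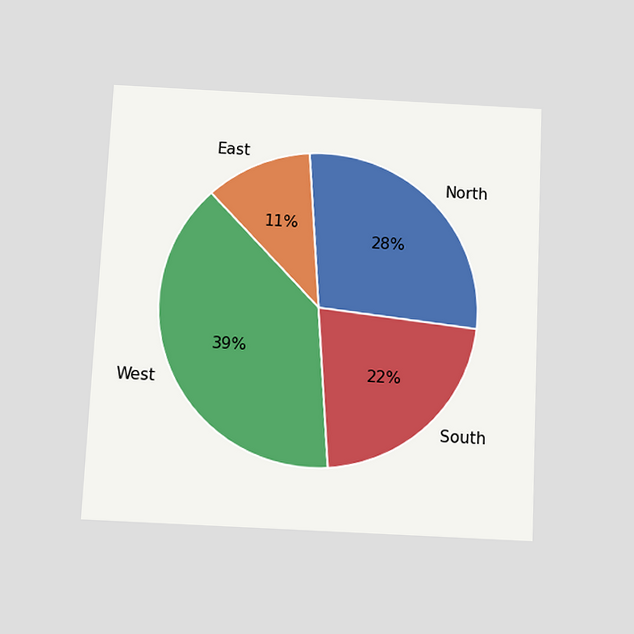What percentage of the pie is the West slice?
39%

The chart is tilted about 3° clockwise and viewed slightly from below. The West slice takes up 39% of the pie.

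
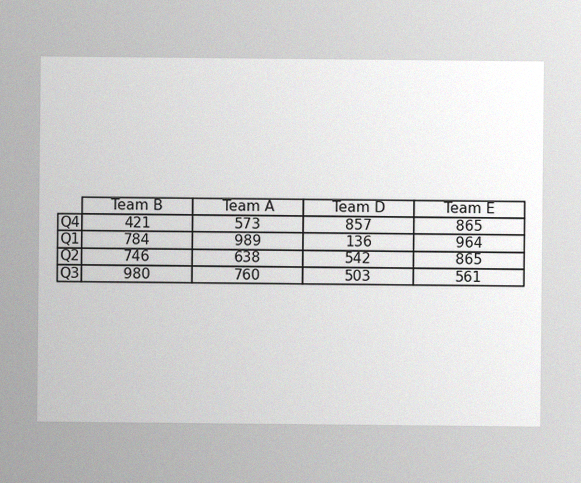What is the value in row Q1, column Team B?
The image has some photo noise and uneven lighting. The (Q1, Team B) cell reads 784.

784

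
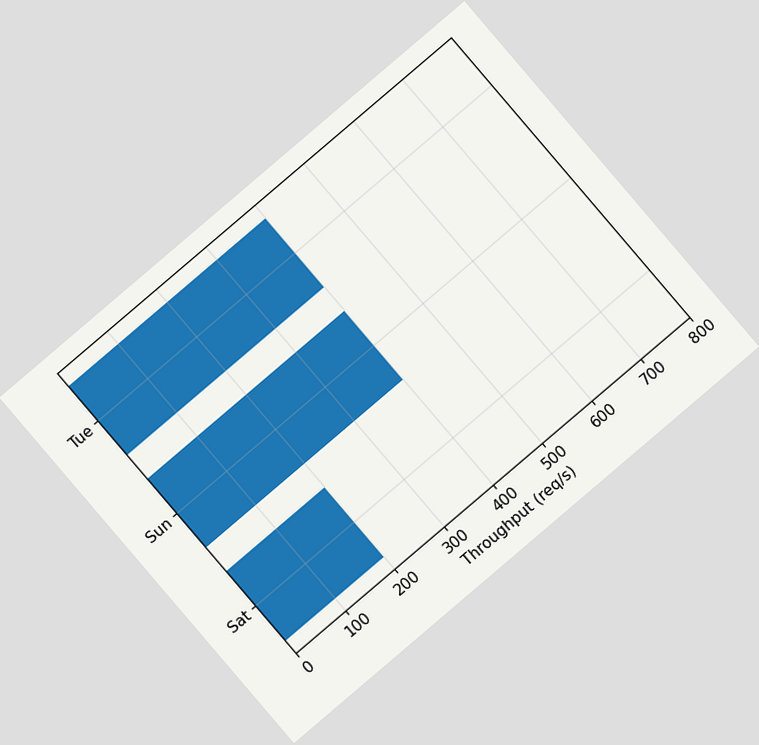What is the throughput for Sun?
The chart is tilted about 40° counter-clockwise. Reading along the chart's x-axis, the Sun bar reaches 400req/s.

400req/s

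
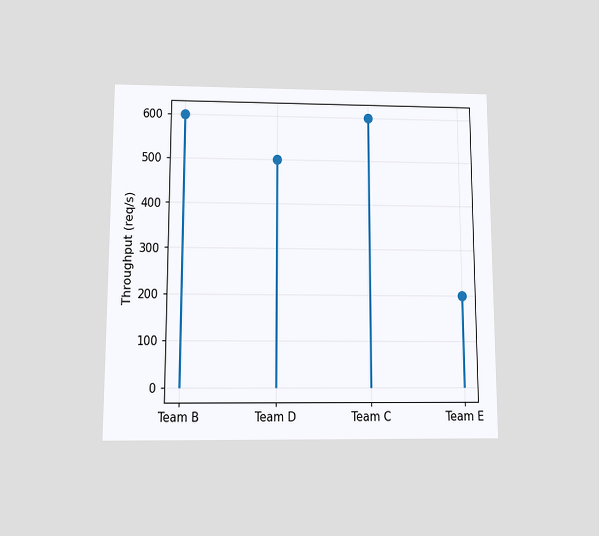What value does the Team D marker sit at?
The chart is viewed slightly from below. The Team D marker sits at 500req/s.

500req/s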